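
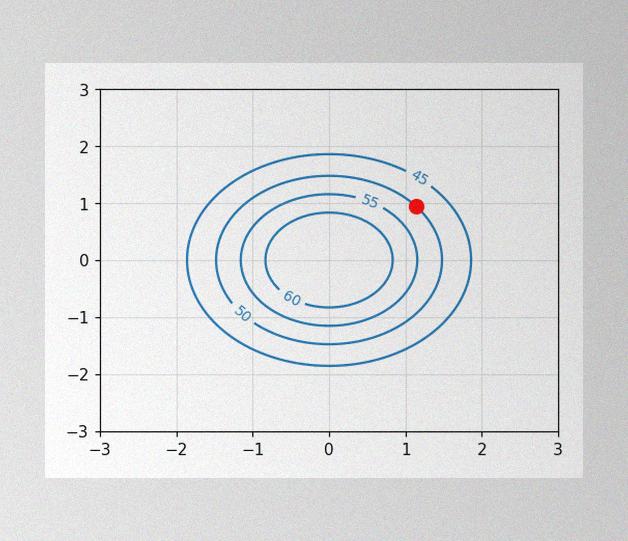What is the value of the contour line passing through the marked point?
50

The image has some photo noise and uneven lighting. The marked point sits on the contour labelled 50.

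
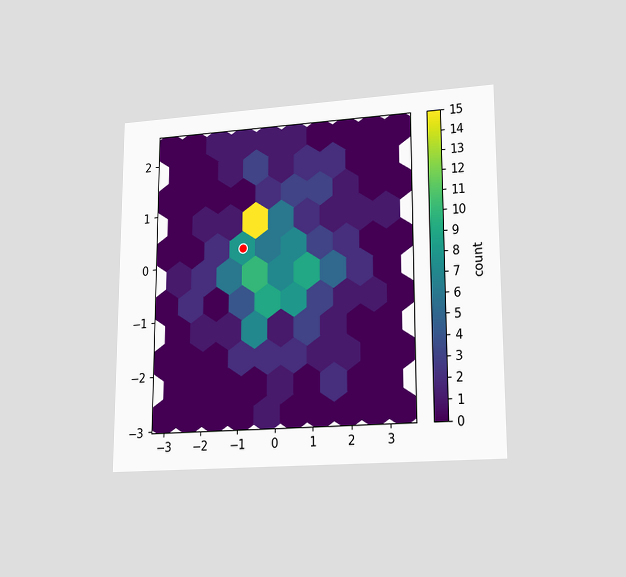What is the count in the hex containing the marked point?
8

The chart is viewed at a slight angle. The marked hex reads 8 on the colorbar.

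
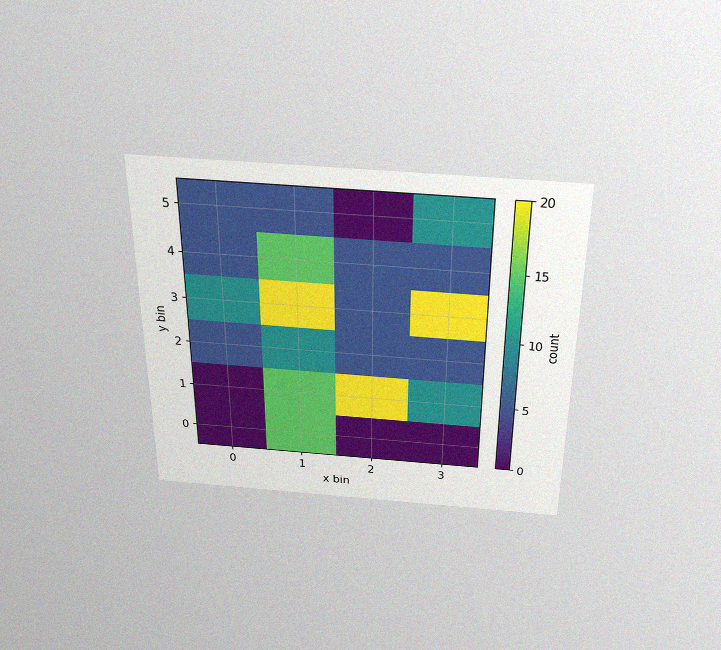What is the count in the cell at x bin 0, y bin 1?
0

The chart is viewed slightly from above, with some photo noise. Matching the cell (0, 1) against the colorbar gives 0.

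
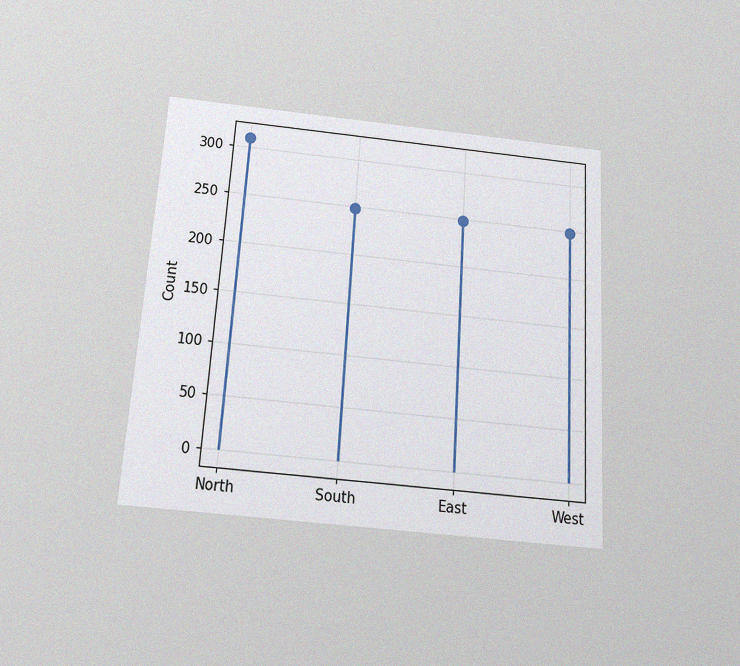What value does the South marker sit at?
248

The chart is tilted about 4° clockwise and viewed slightly from below, with some photo noise. The South marker sits at 248.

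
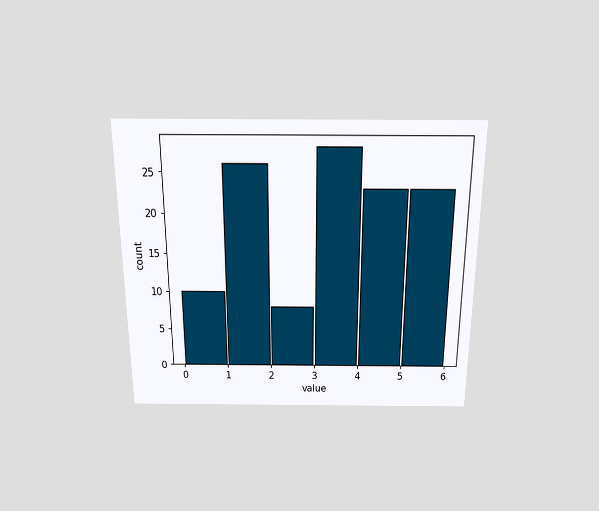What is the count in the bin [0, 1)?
10

The chart is viewed slightly from above. The [0, 1) bin has height 10.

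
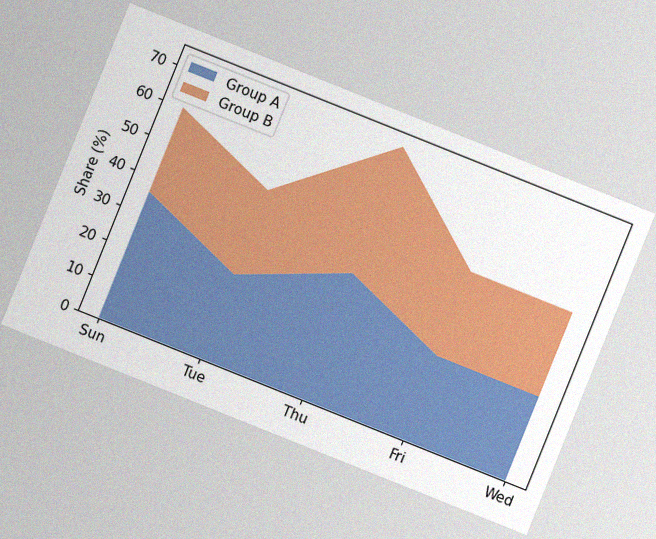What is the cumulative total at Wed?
The chart is tilted about 22° clockwise, with some photo noise. The stacked total at Wed reaches 48%.

48%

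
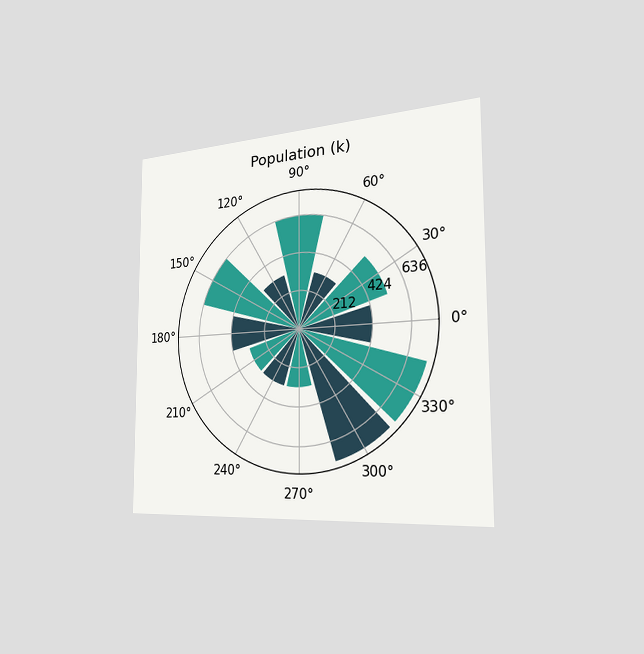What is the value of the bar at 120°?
The chart is viewed slightly from the right. The bar at 120° reaches 318k on the radial axis.

318k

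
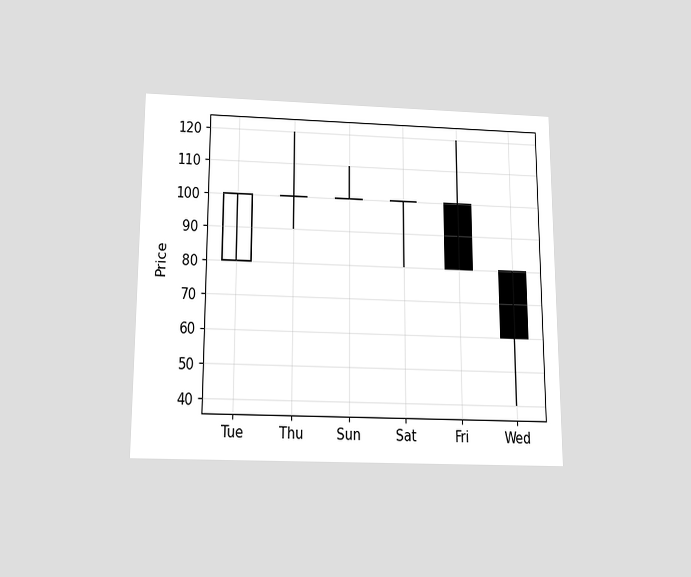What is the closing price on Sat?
The chart is viewed slightly from below. The Sat candle closes at 100.

100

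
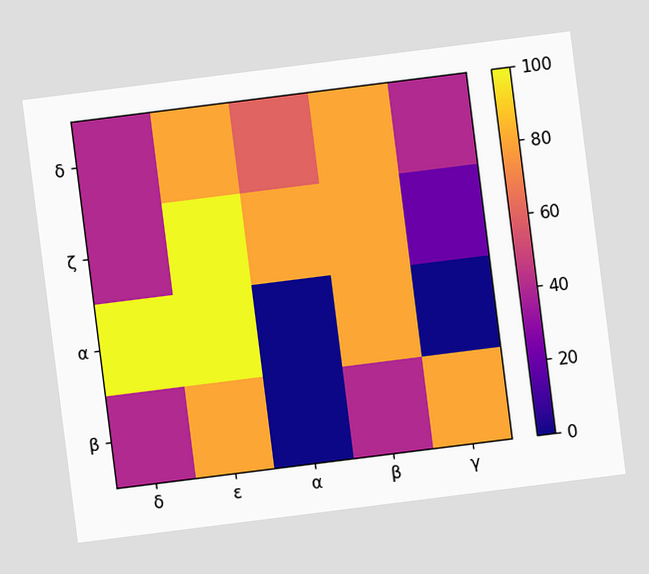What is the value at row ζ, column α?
The chart is tilted about 7° counter-clockwise. Matching cell (ζ, α) against the colorbar gives 80.

80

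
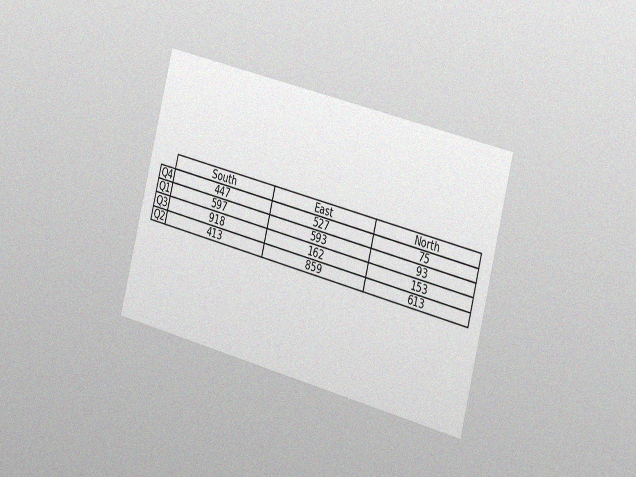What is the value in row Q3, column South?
918

The chart is tilted about 14° clockwise and viewed slightly from the right, with some photo noise. The (Q3, South) cell reads 918.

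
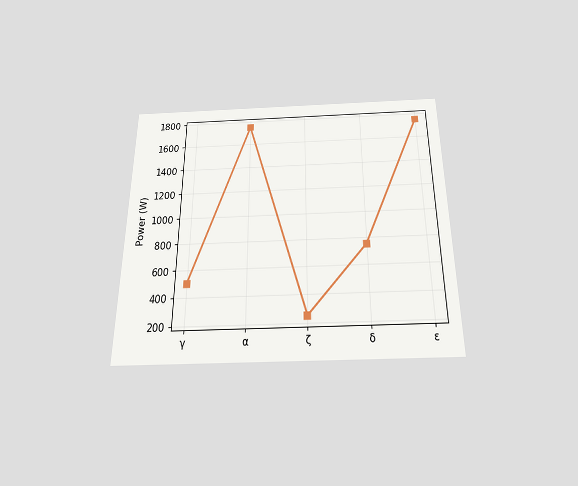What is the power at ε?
1750W

The chart is viewed slightly from below. At ε, the line is at 1750W.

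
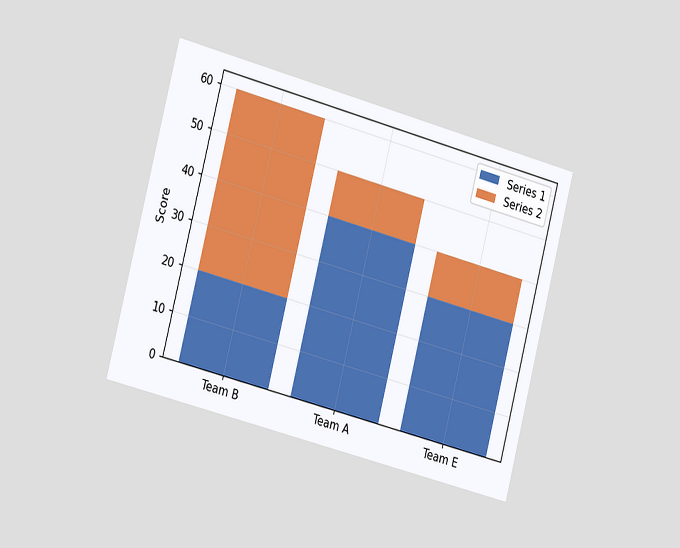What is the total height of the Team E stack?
40

The chart is tilted about 15° clockwise and viewed slightly from the left. The Team E stack's top reaches 40 on the y-axis.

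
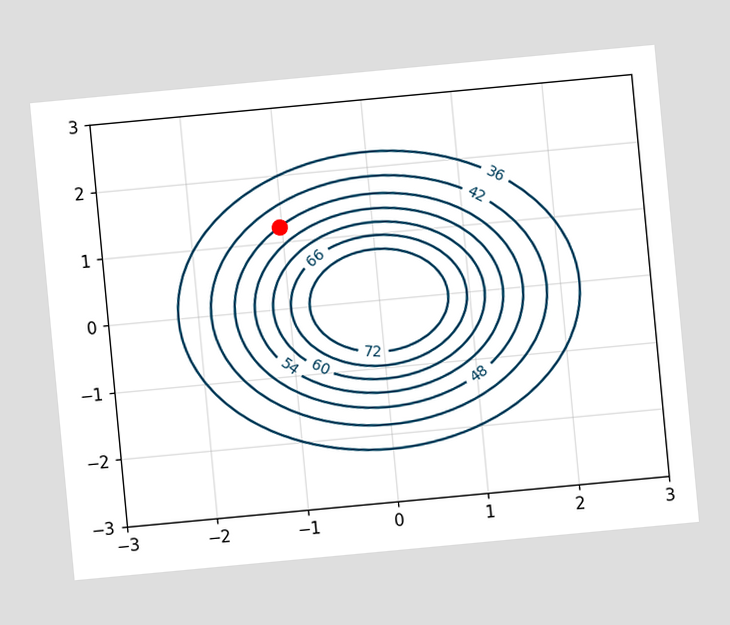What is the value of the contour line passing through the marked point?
The chart is tilted about 5° counter-clockwise. The marked point sits on the contour labelled 48.

48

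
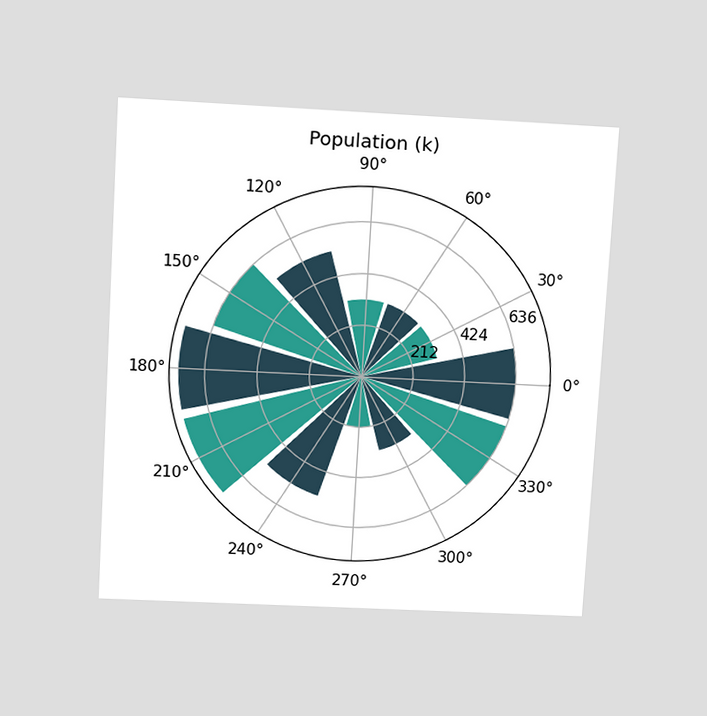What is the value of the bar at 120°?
The chart is tilted about 3° clockwise and viewed slightly from above. The bar at 120° reaches 530k on the radial axis.

530k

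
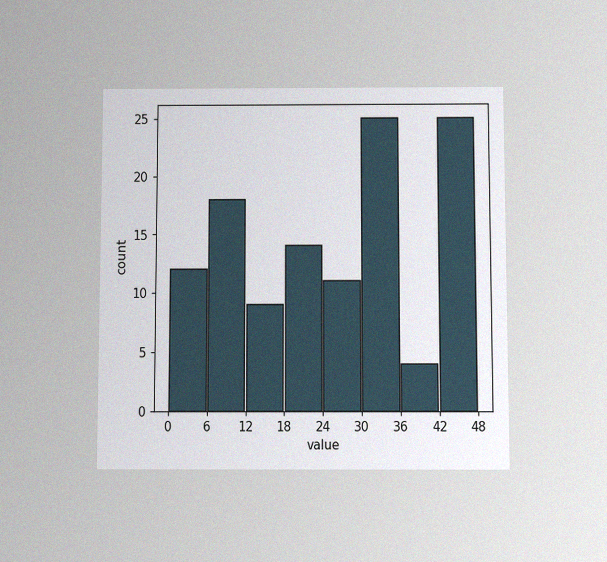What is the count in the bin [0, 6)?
12

The chart is viewed slightly from below, with some photo noise. The [0, 6) bin has height 12.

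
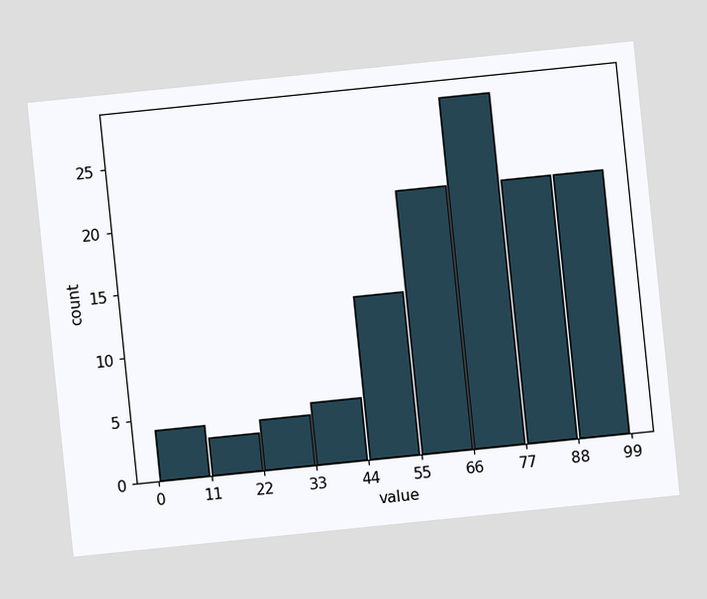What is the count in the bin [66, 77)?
The chart is tilted about 6° counter-clockwise. The [66, 77) bin has height 28.

28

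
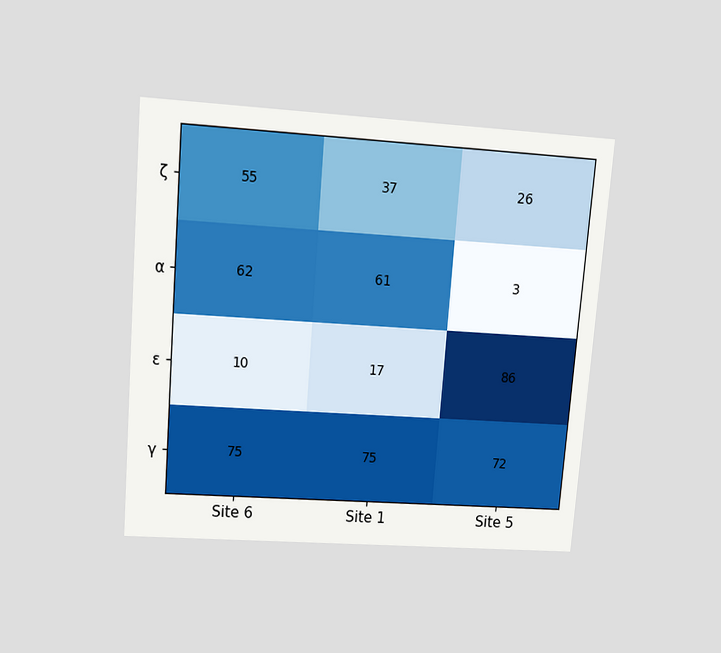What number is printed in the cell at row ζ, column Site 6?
55

The chart is tilted about 5° clockwise and viewed slightly from above. The (ζ, Site 6) cell reads 55.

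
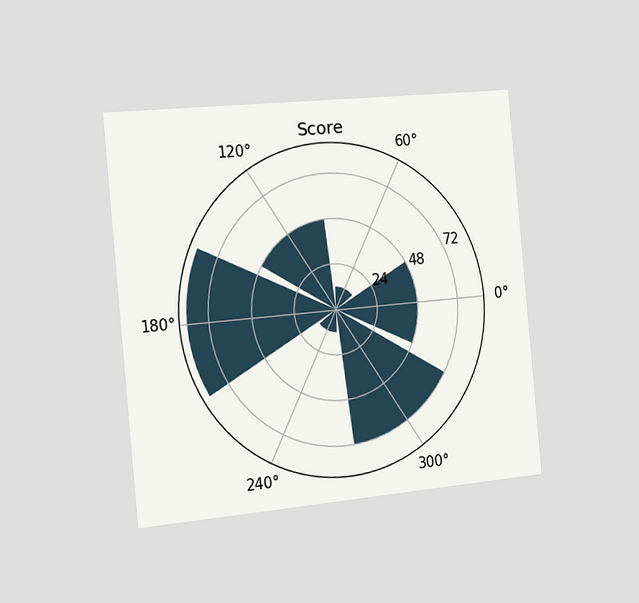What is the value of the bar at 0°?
The chart is tilted about 5° counter-clockwise and viewed slightly from the left. The bar at 0° reaches 48 on the radial axis.

48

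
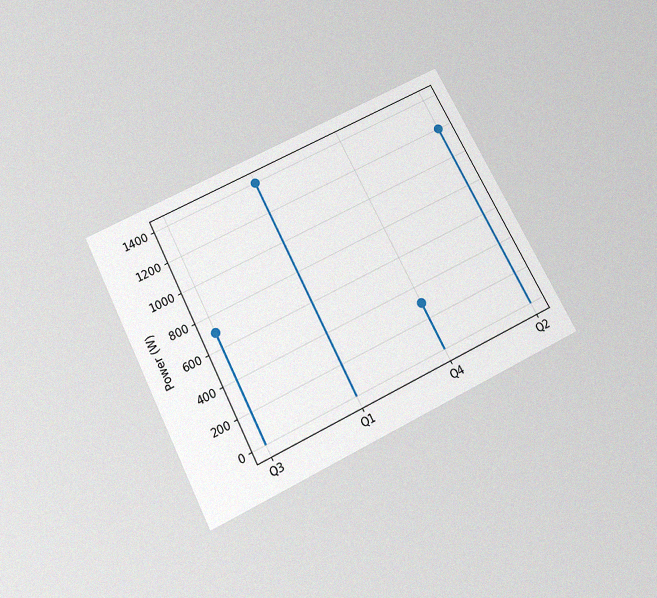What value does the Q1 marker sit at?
1400W

The chart is tilted about 27° counter-clockwise and viewed slightly from below, with some photo noise. The Q1 marker sits at 1400W.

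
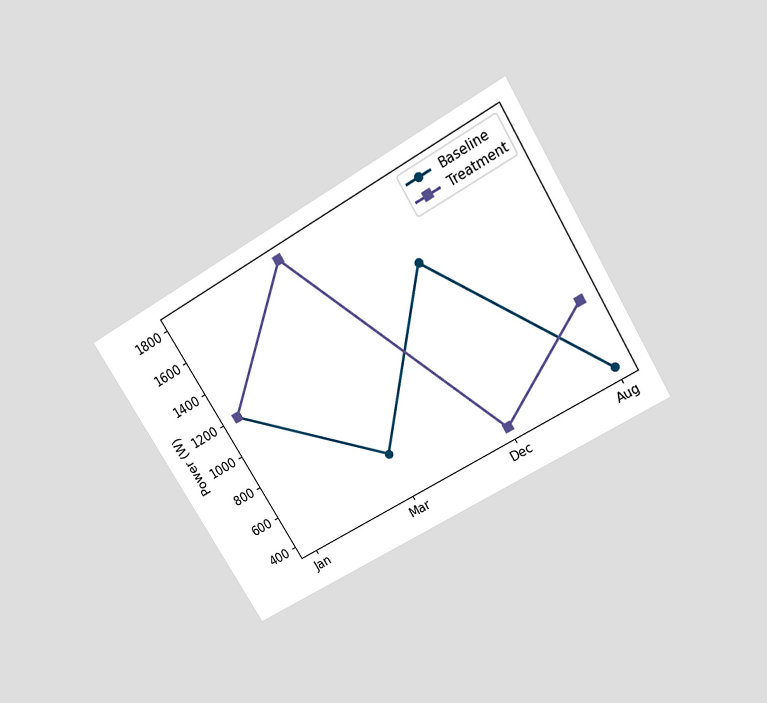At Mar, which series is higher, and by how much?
The chart is tilted about 31° counter-clockwise and viewed slightly from above. At Mar, Treatment sits above the other line by 1200W.

Treatment, by 1200W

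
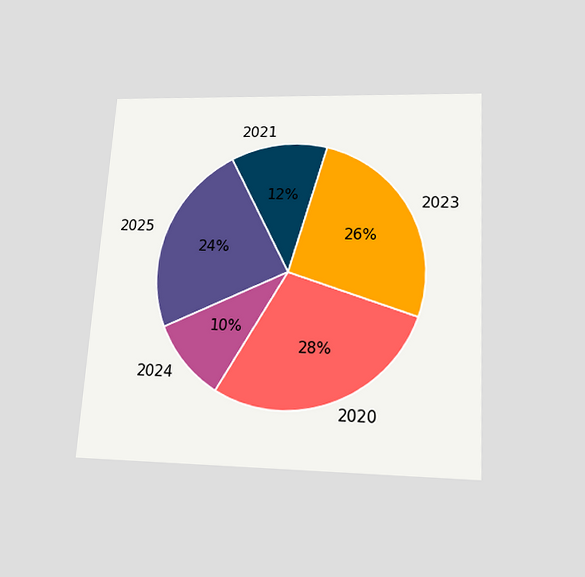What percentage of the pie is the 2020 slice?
The chart is tilted about 3° clockwise and viewed slightly from below. The 2020 slice takes up 28% of the pie.

28%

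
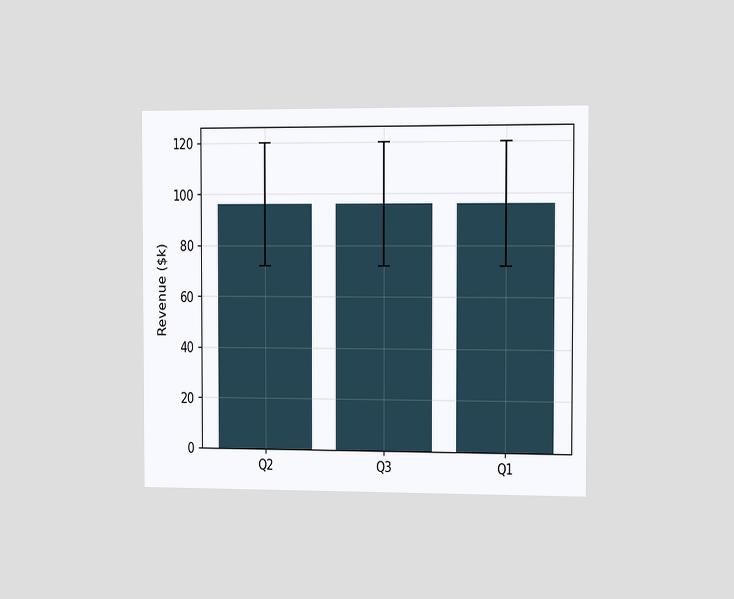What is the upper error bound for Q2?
The chart is viewed slightly from the right. The Q2 bar's upper whisker reaches $120k.

$120k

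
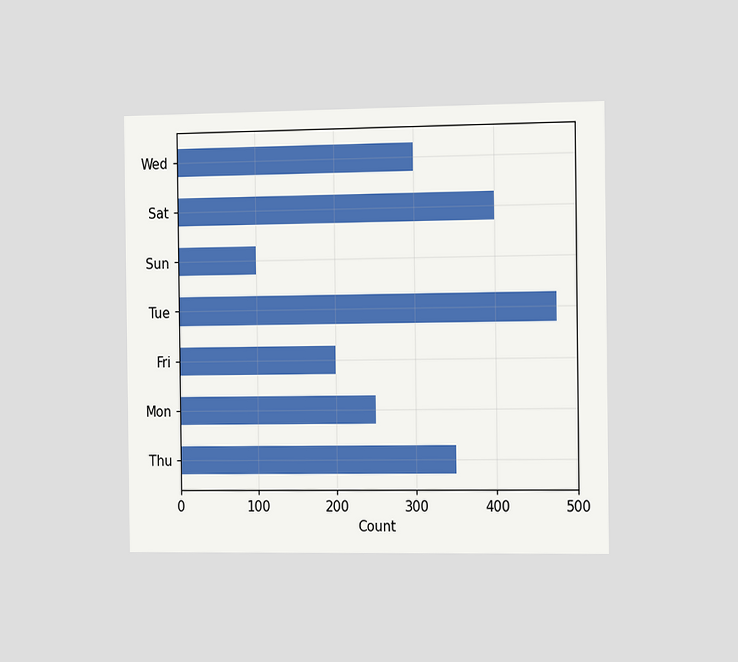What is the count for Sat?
The chart is viewed slightly from the right. Reading along the chart's x-axis, the Sat bar reaches 400.

400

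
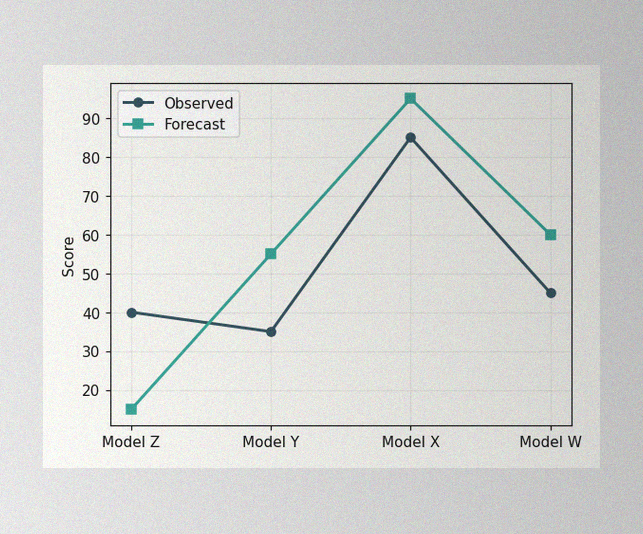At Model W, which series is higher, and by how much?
Forecast, by 15

The image has some photo noise and uneven lighting. At Model W, Forecast sits above the other line by 15.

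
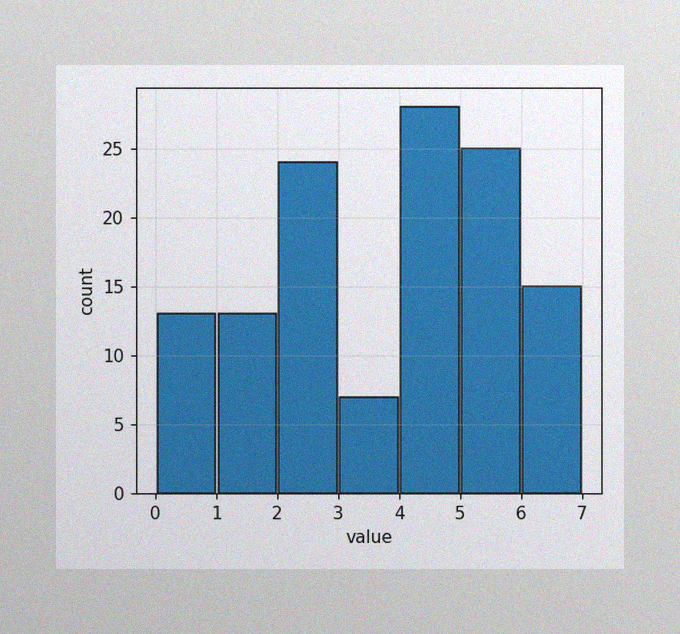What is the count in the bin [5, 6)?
The image has some photo noise and uneven lighting. The [5, 6) bin has height 25.

25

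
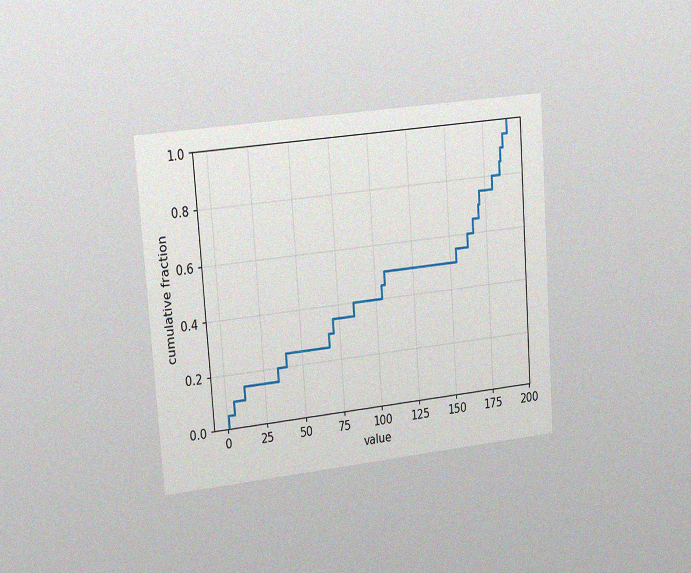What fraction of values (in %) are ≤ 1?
The chart is tilted about 4° counter-clockwise and viewed slightly from the left, with some photo noise. At x=1 the ECDF step is at 5%.

5%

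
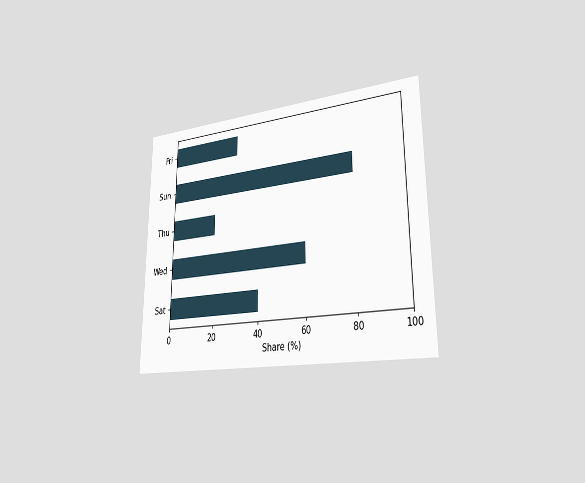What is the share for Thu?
The chart is viewed slightly from the right. Reading along the chart's x-axis, the Thu bar reaches 20%.

20%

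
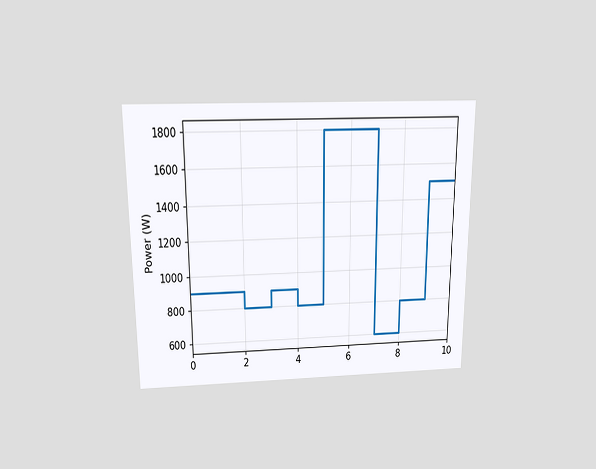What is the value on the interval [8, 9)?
800W

The chart is viewed slightly from above. On [8, 9) the step sits at 800W.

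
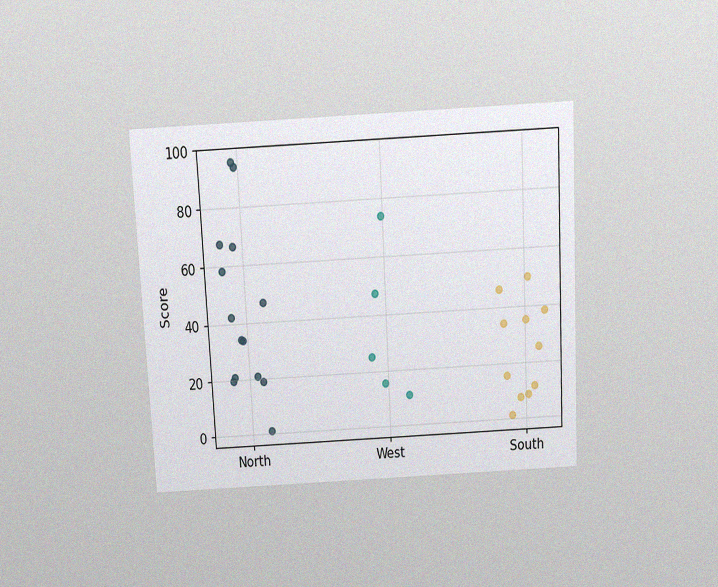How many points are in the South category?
The chart is tilted about 3° counter-clockwise and viewed slightly from above, with some photo noise. Counting the markers in the South column gives 11.

11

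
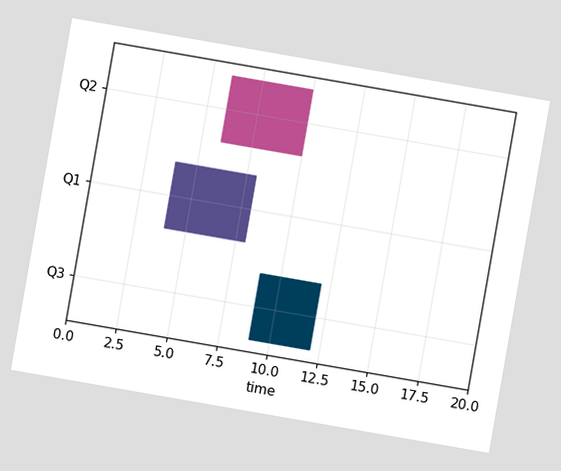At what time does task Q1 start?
4

The chart is tilted about 10° clockwise. The Q1 bar begins at t=4.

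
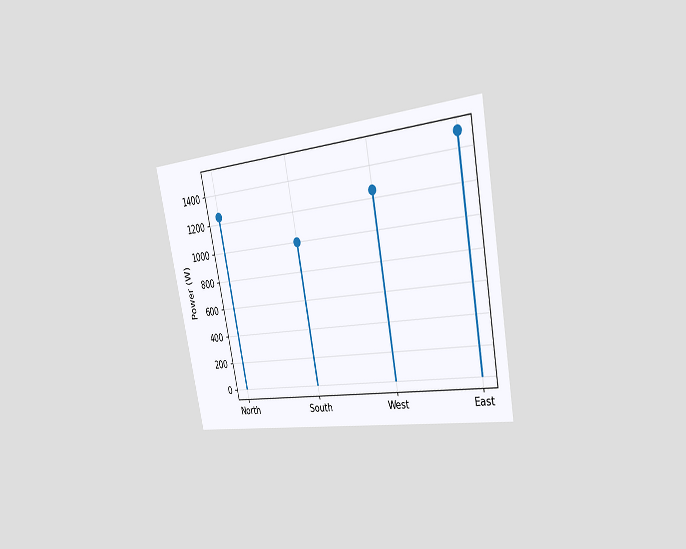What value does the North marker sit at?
1250W

The chart is tilted about 11° counter-clockwise and viewed slightly from the right. The North marker sits at 1250W.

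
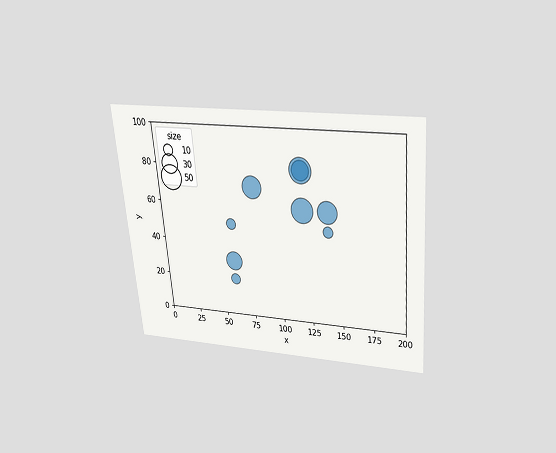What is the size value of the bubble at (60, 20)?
The chart is tilted about 5° counter-clockwise and viewed slightly from above. Matching the bubble at (60, 20) against the size legend gives 10.

10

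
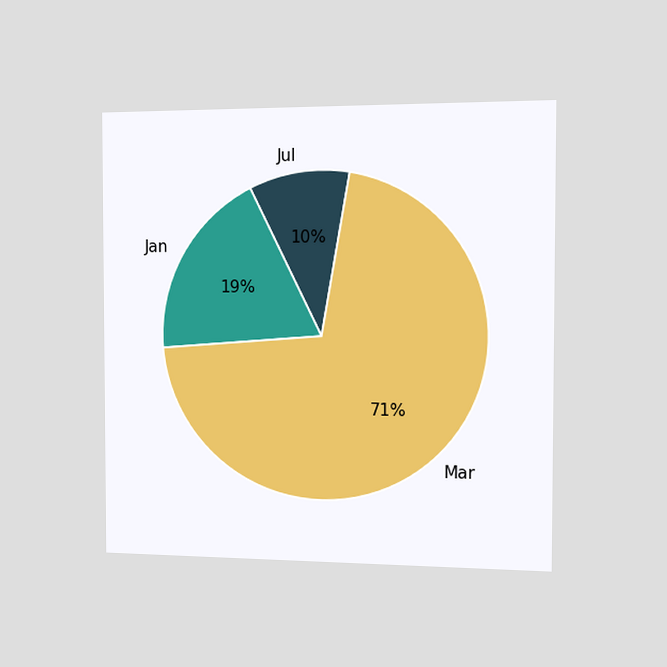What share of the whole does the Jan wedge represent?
The chart is viewed slightly from the right. The Jan slice takes up 19% of the pie.

19%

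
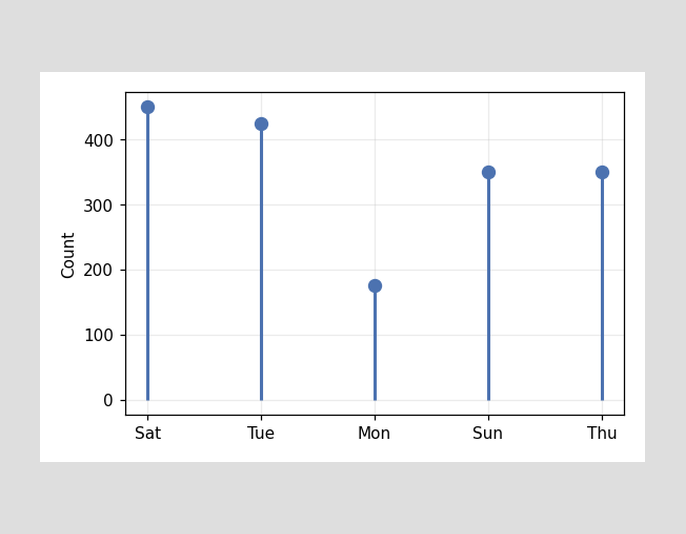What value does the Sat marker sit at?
The Sat marker sits at 450.

450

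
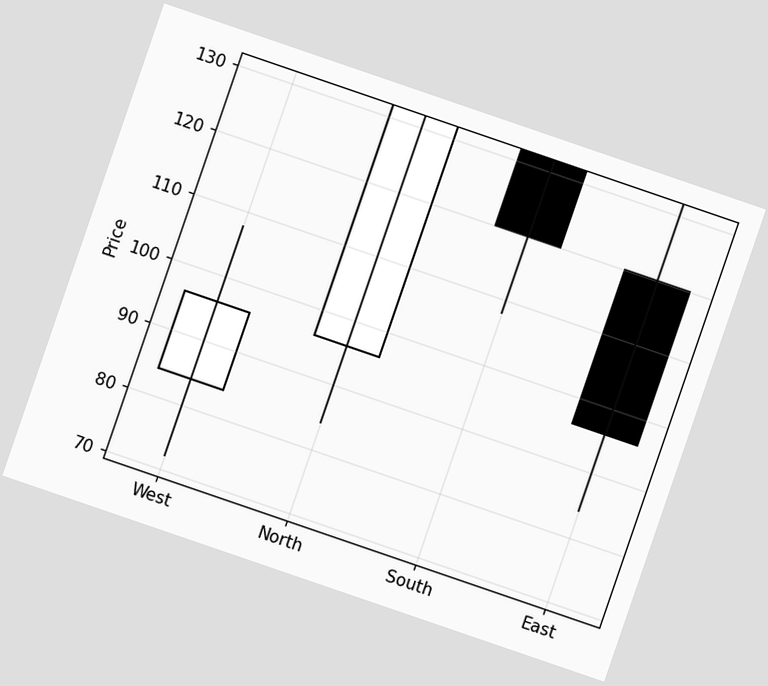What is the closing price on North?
132

The chart is tilted about 19° clockwise. The North candle closes at 132.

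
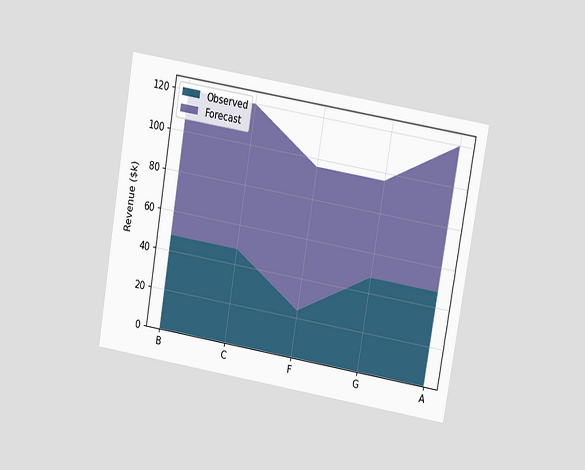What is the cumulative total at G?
The chart is tilted about 10° clockwise and viewed at a slight angle. The stacked total at G reaches $96k.

$96k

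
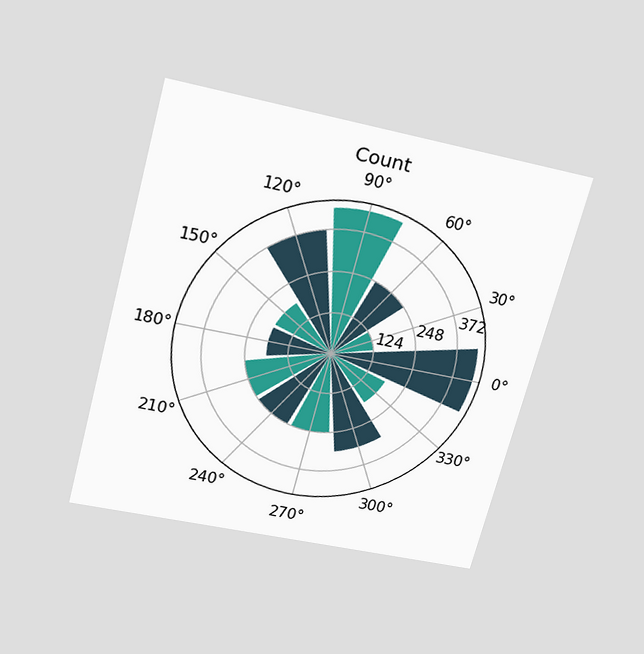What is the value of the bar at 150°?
The chart is tilted about 15° clockwise and viewed slightly from above. The bar at 150° reaches 186 on the radial axis.

186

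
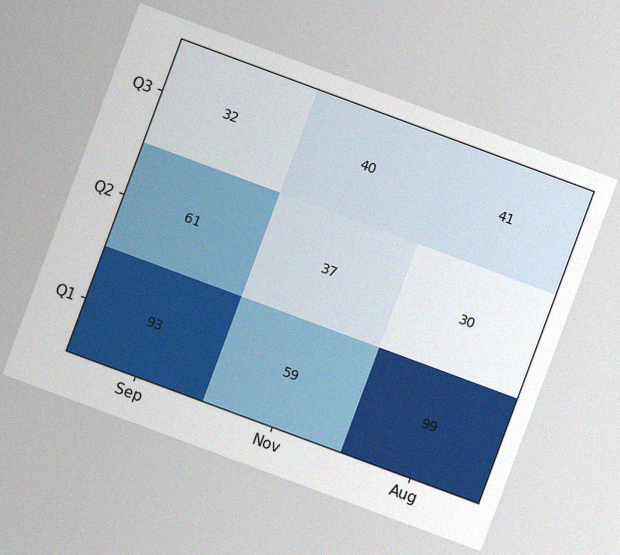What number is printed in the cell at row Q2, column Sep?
61

The chart is tilted about 20° clockwise, with some photo noise. The (Q2, Sep) cell reads 61.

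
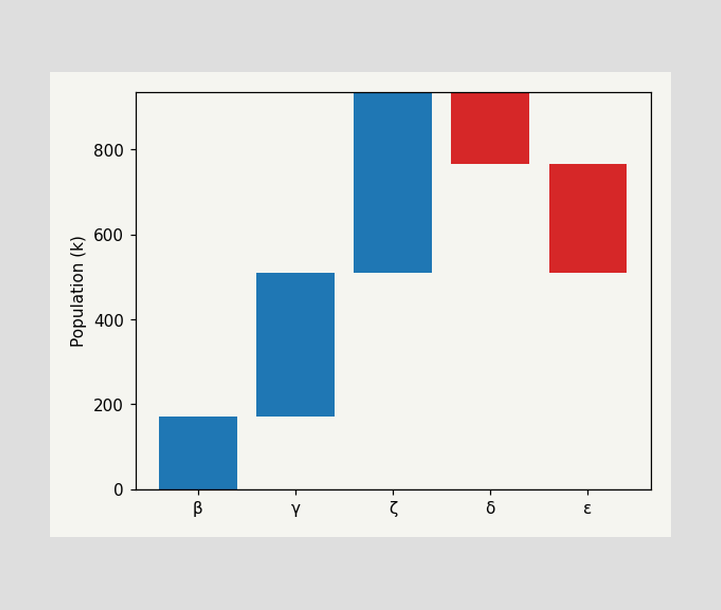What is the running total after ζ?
After ζ the running total reaches 935k.

935k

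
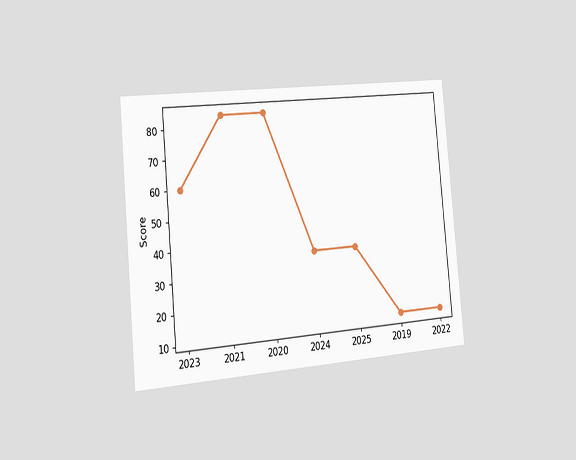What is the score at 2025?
36

The chart is tilted about 5° counter-clockwise and viewed slightly from the left. At 2025, the line is at 36.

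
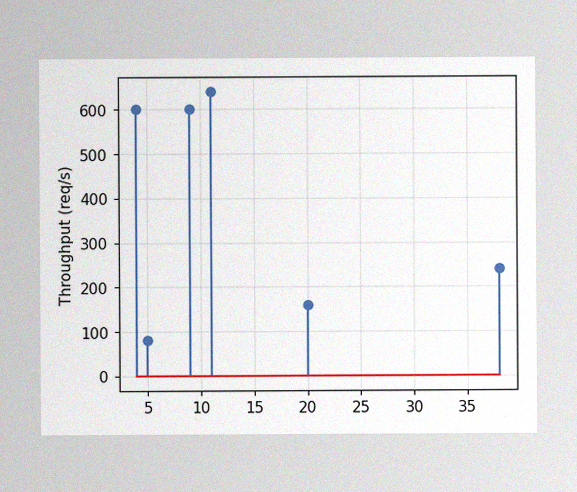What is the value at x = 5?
80req/s

The image has some photo noise and uneven lighting. The stem at x=5 reaches 80req/s.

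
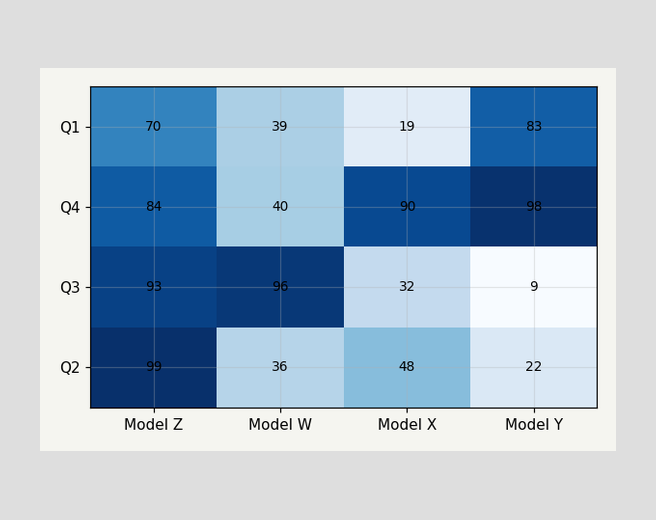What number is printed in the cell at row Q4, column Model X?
The (Q4, Model X) cell reads 90.

90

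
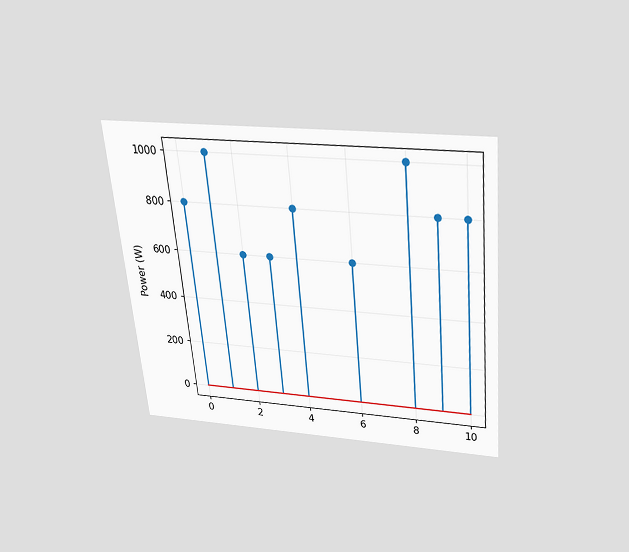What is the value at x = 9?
800W

The chart is tilted about 5° counter-clockwise and viewed slightly from above. The stem at x=9 reaches 800W.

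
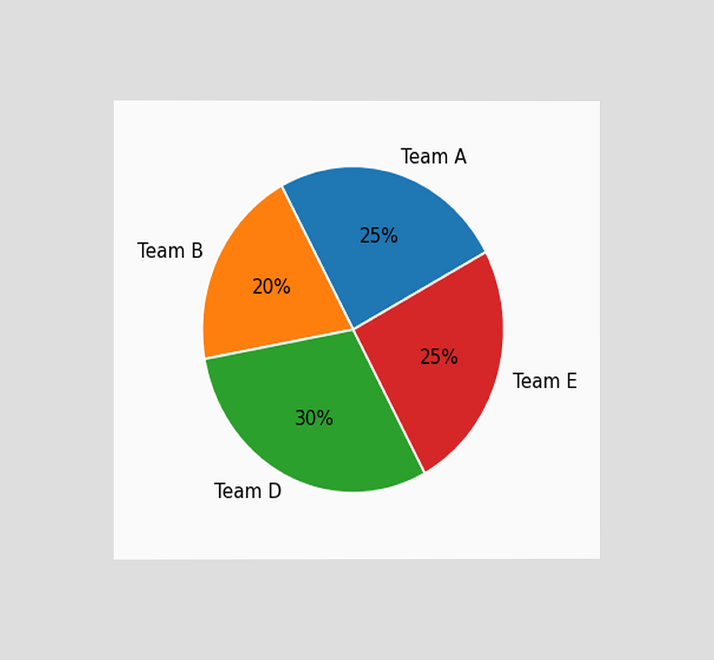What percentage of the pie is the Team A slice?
The chart is viewed at a slight angle. The Team A slice takes up 25% of the pie.

25%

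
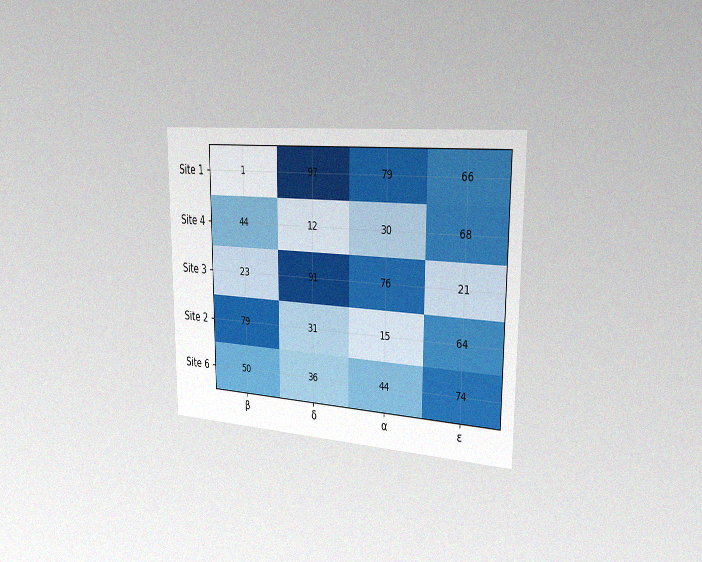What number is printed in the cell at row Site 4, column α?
The chart is viewed slightly from the right, with some photo noise. The (Site 4, α) cell reads 30.

30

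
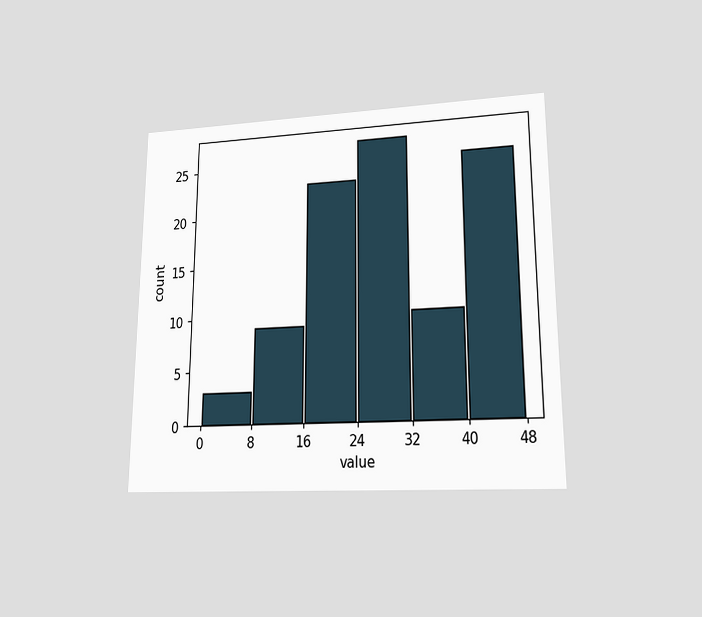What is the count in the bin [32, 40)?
10

The chart is viewed at a slight angle. The [32, 40) bin has height 10.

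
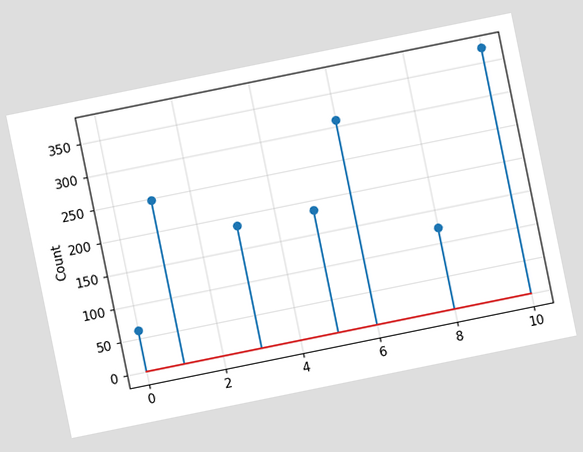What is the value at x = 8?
The chart is tilted about 11° counter-clockwise. The stem at x=8 reaches 124.

124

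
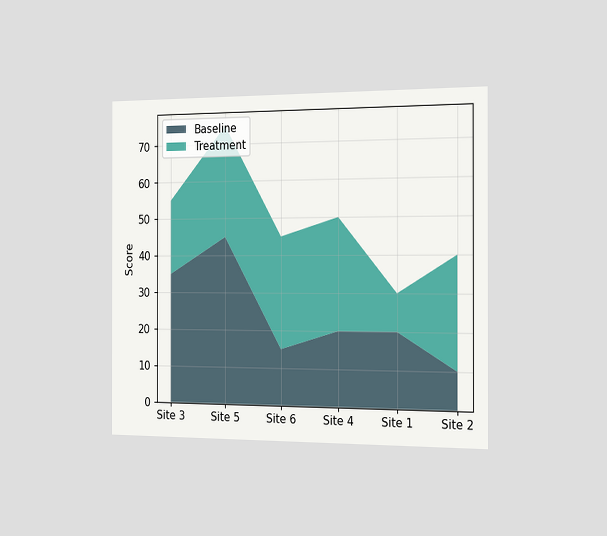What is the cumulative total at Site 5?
The chart is viewed slightly from the right. The stacked total at Site 5 reaches 75.

75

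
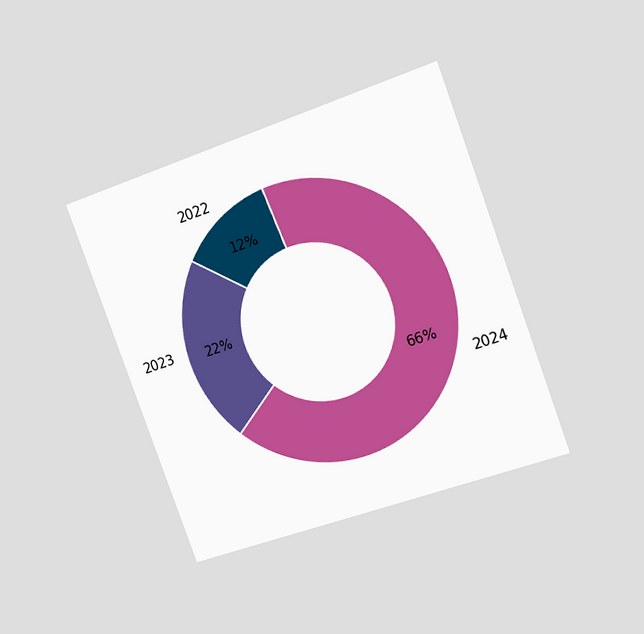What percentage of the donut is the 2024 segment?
The chart is tilted about 20° counter-clockwise and viewed slightly from the right. The 2024 segment takes up 66% of the ring.

66%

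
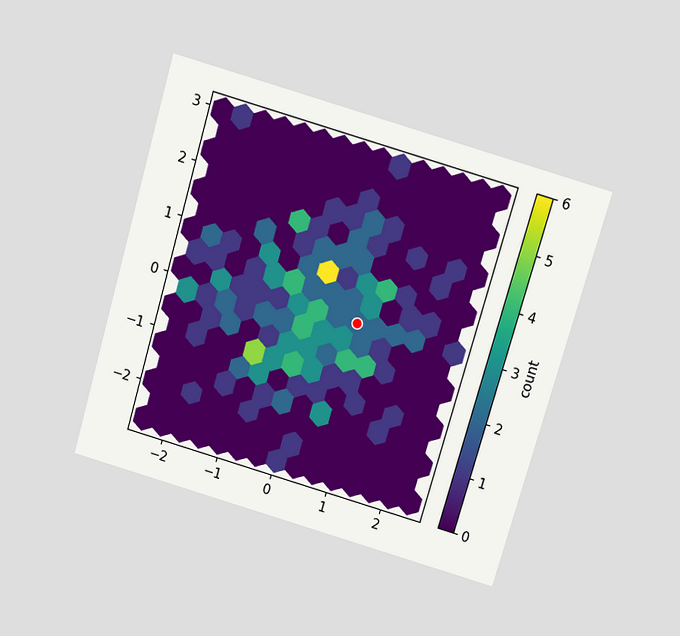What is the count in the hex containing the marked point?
The chart is tilted about 16° clockwise and viewed slightly from above. The marked hex reads 2 on the colorbar.

2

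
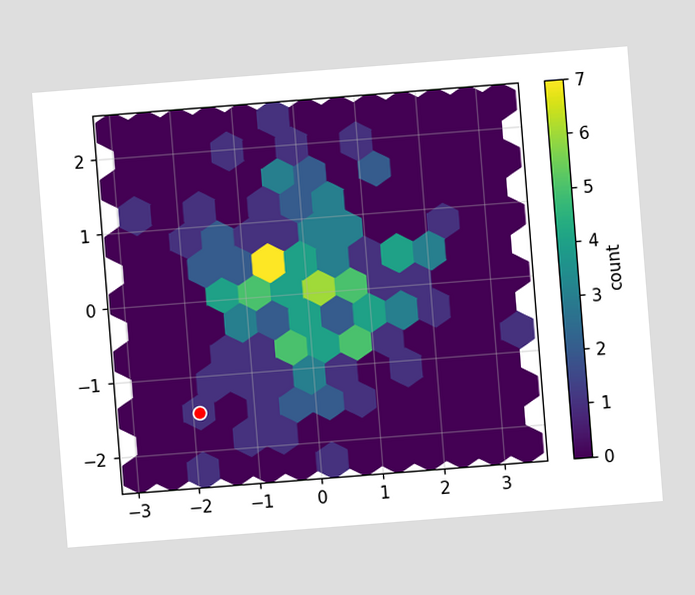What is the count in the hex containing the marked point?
1

The chart is tilted about 4° counter-clockwise. The marked hex reads 1 on the colorbar.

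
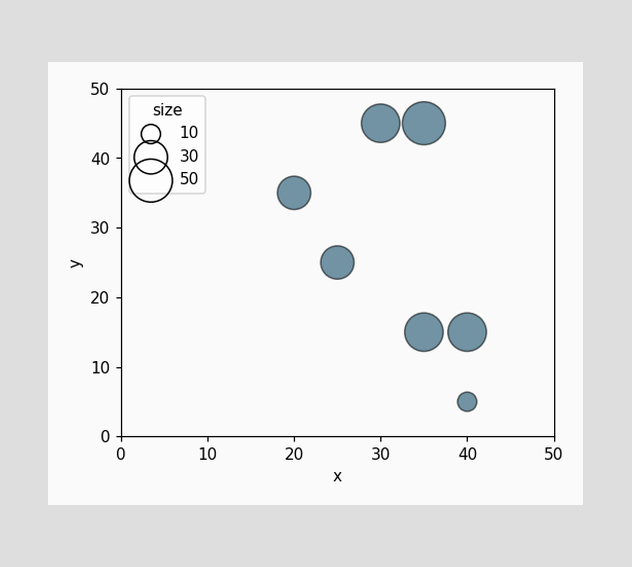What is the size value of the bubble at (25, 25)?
Matching the bubble at (25, 25) against the size legend gives 30.

30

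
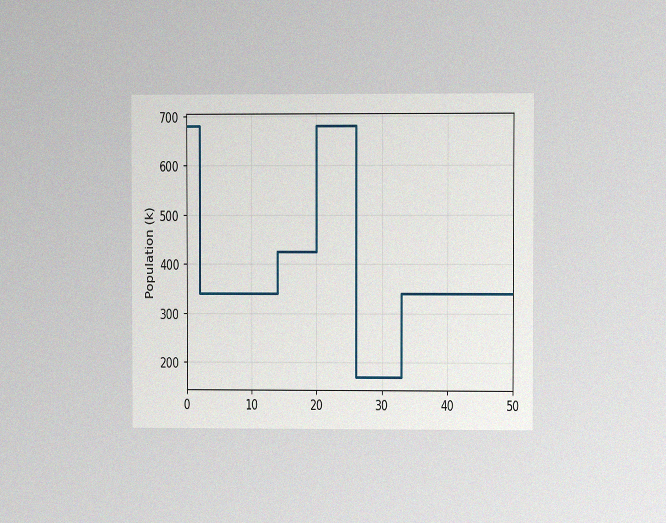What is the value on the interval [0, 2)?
The chart is viewed at a slight angle, with some photo noise. On [0, 2) the step sits at 680k.

680k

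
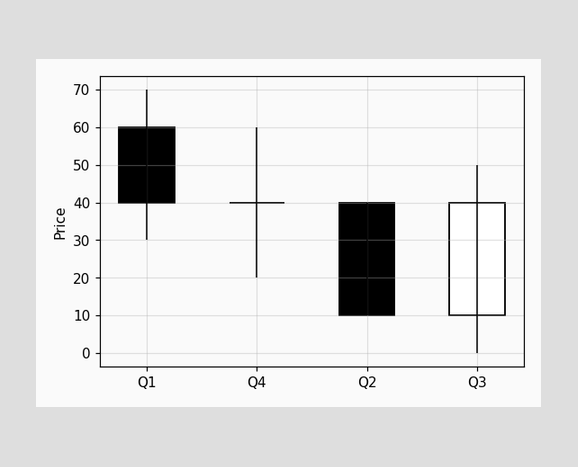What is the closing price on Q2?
The Q2 candle closes at 10.

10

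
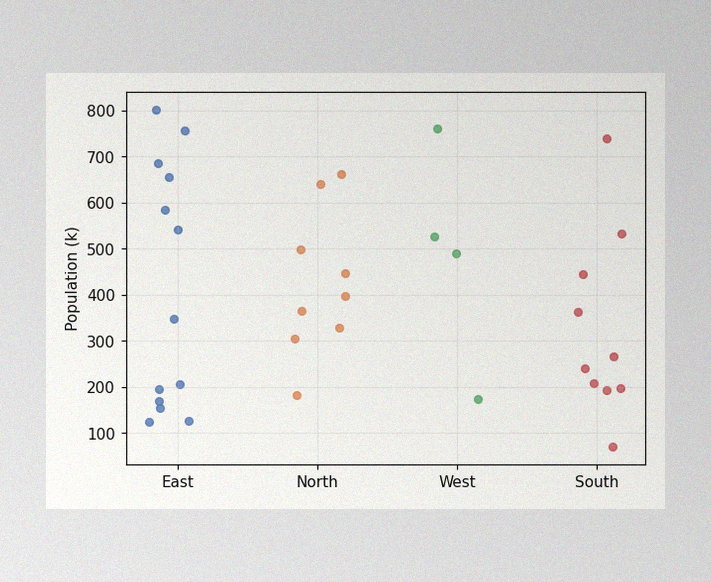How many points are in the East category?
The image has some photo noise and uneven lighting. Counting the markers in the East column gives 13.

13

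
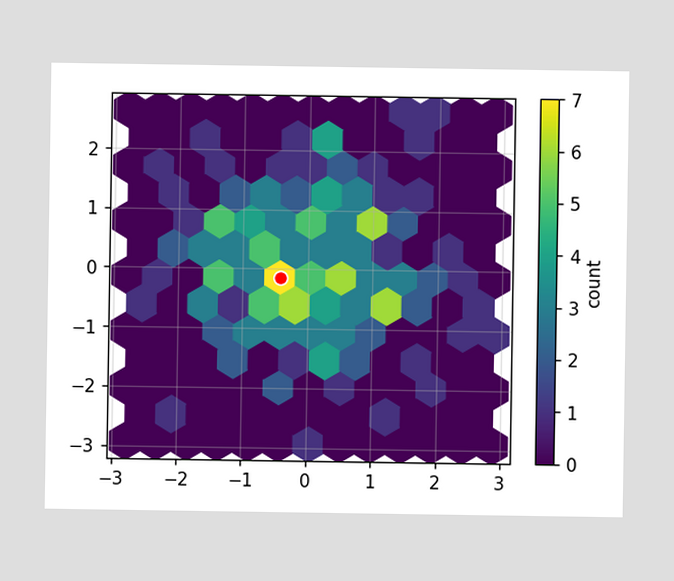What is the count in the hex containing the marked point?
7

The marked hex reads 7 on the colorbar.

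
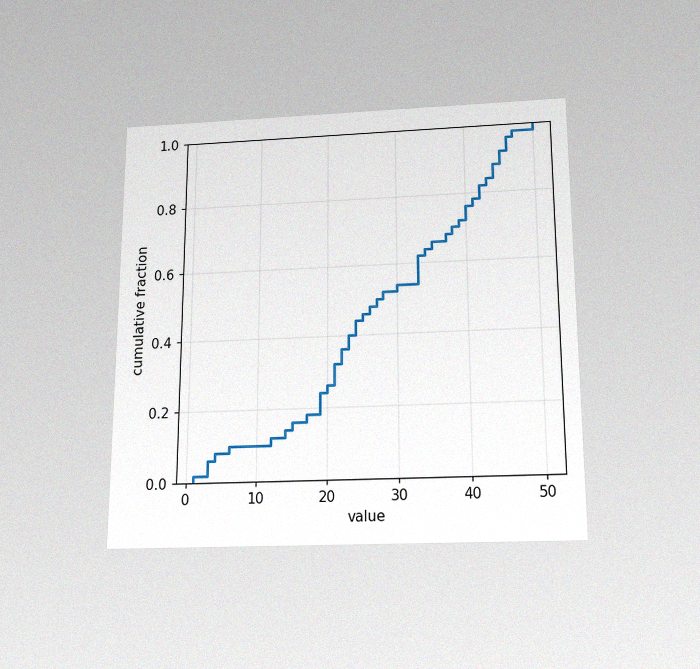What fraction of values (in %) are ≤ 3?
The chart is viewed slightly from below, with some photo noise. At x=3 the ECDF step is at 6%.

6%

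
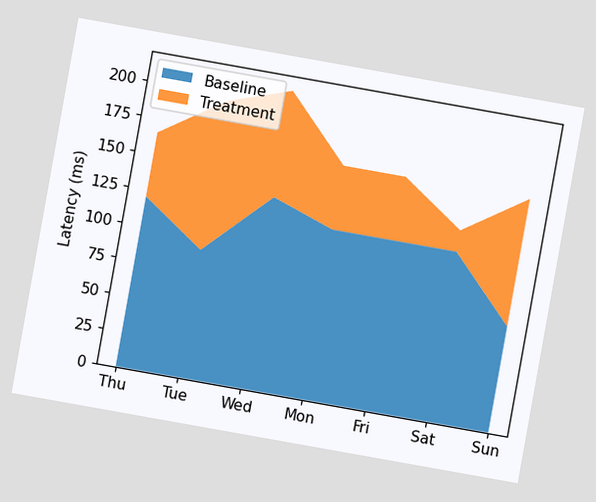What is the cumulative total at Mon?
165ms

The chart is tilted about 10° clockwise. The stacked total at Mon reaches 165ms.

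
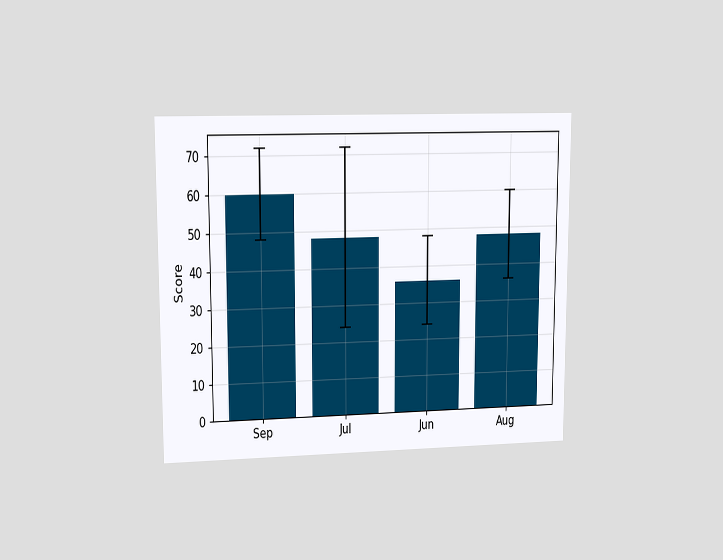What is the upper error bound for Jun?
The chart is viewed at a slight angle. The Jun bar's upper whisker reaches 48.

48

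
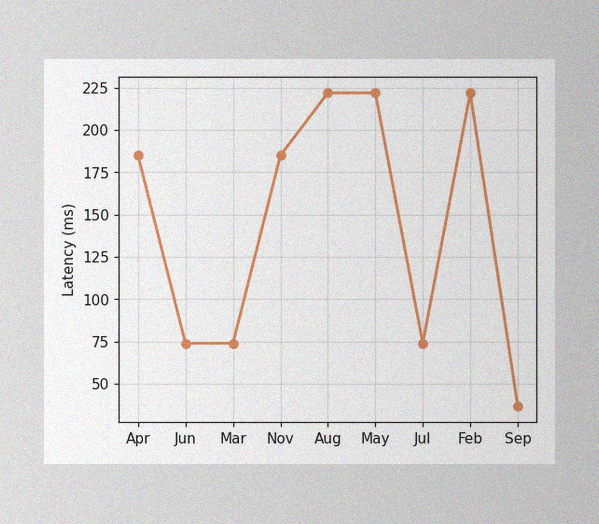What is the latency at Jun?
74ms

The image has some photo noise and uneven lighting. At Jun, the line is at 74ms.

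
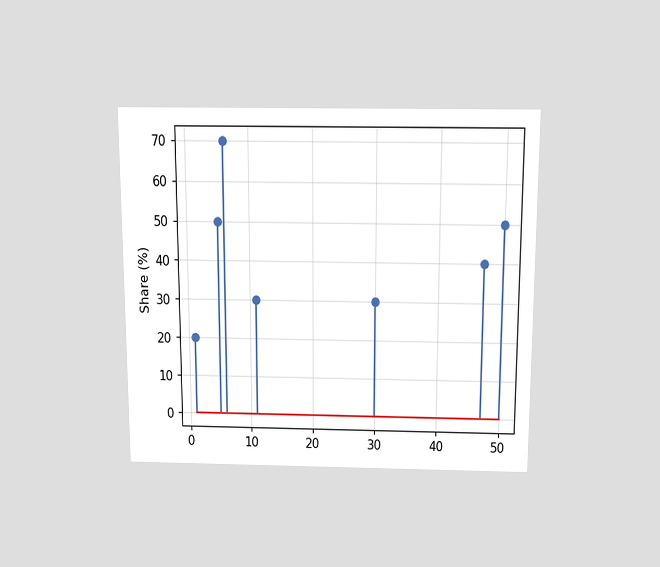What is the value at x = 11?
30%

The chart is viewed slightly from above. The stem at x=11 reaches 30%.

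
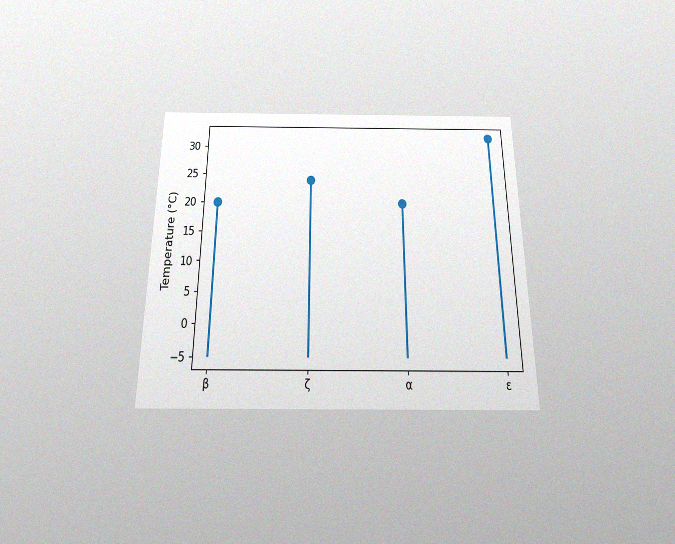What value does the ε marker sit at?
32°C

The chart is viewed slightly from below, with some photo noise. The ε marker sits at 32°C.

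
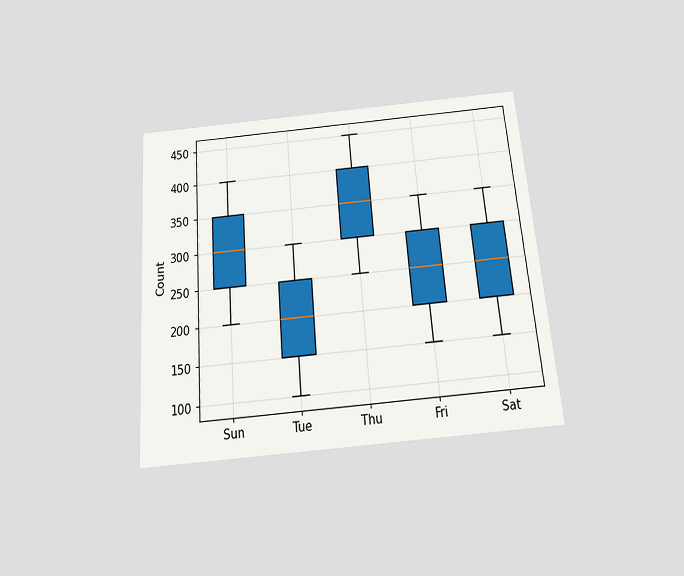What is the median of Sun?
300

The chart is tilted about 5° counter-clockwise and viewed slightly from below. The median line in the Sun box sits at 300.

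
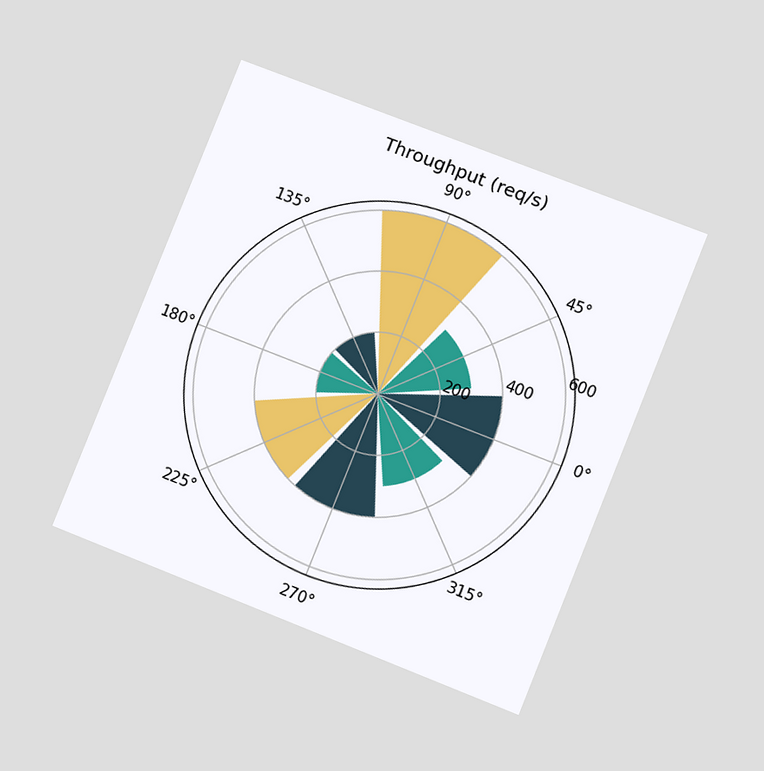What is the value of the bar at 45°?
The chart is tilted about 22° clockwise and viewed at a slight angle. The bar at 45° reaches 300req/s on the radial axis.

300req/s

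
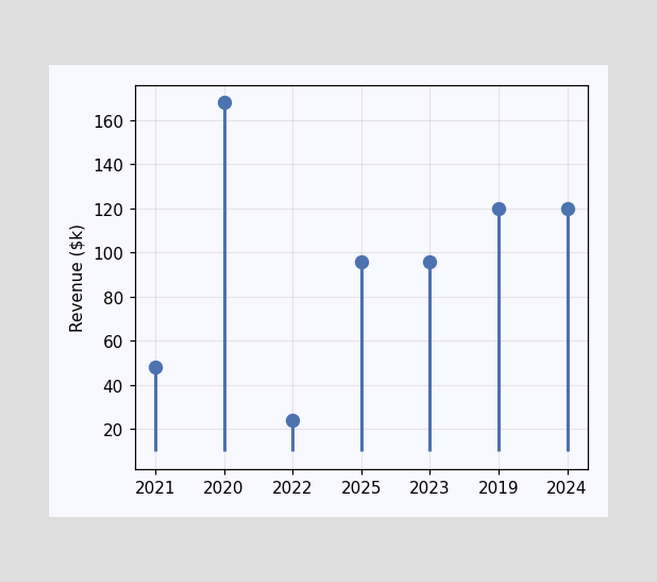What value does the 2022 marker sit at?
The 2022 marker sits at $24k.

$24k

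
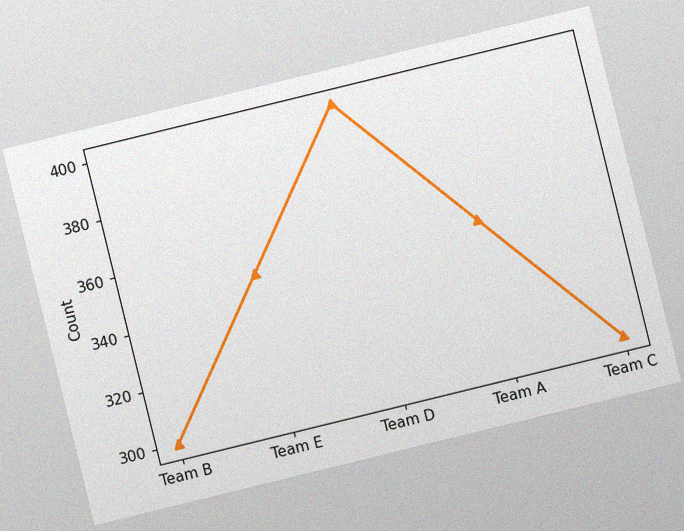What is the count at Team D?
400

The chart is tilted about 14° counter-clockwise, with some photo noise. At Team D, the line is at 400.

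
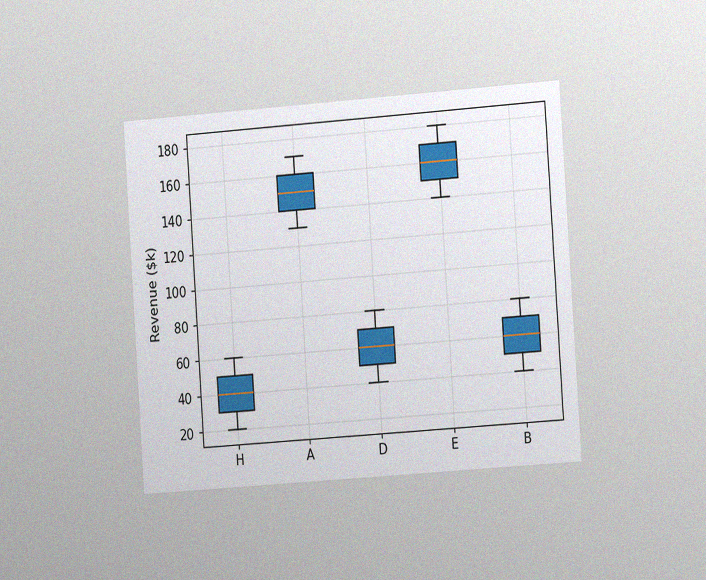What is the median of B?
$60k

The chart is tilted about 4° counter-clockwise and viewed at a slight angle, with some photo noise. The median line in the B box sits at $60k.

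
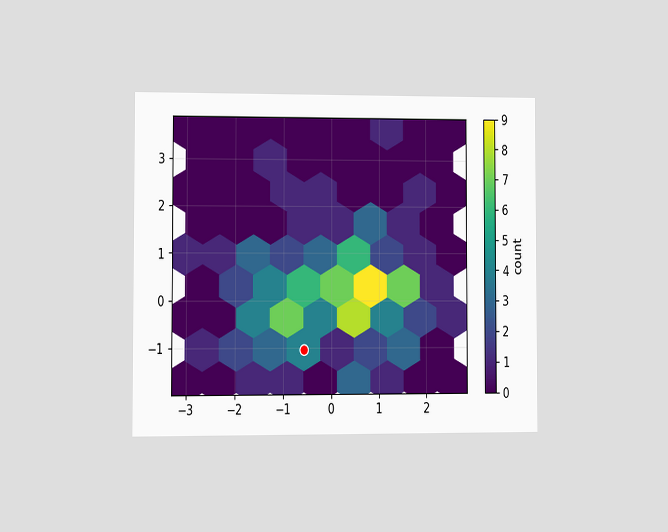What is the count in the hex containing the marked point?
4

The chart is viewed at a slight angle. The marked hex reads 4 on the colorbar.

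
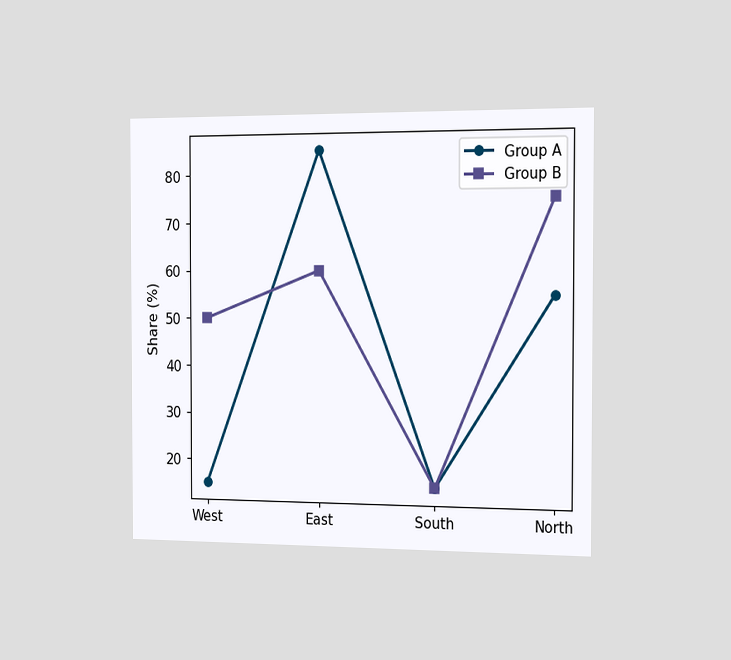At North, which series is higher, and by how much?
Group B, by 20%

The chart is viewed slightly from the right. At North, Group B sits above the other line by 20%.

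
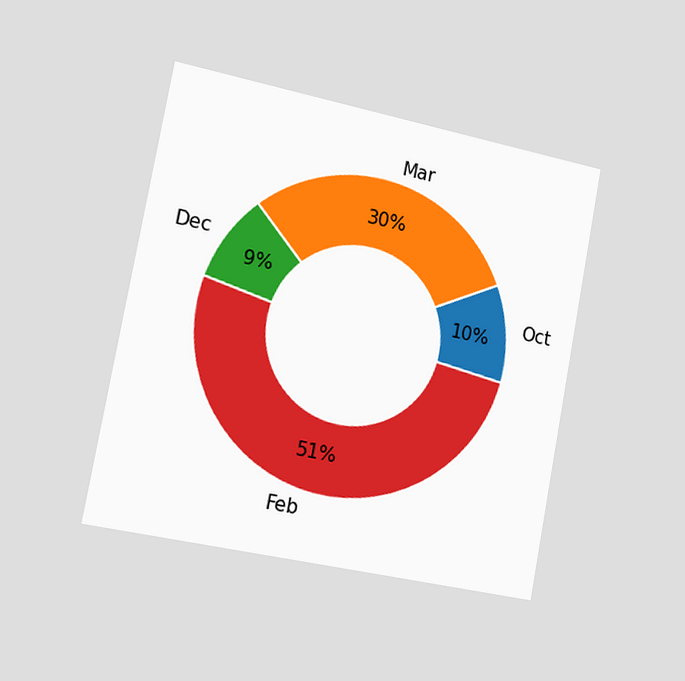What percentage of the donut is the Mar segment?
30%

The chart is tilted about 11° clockwise and viewed slightly from the left. The Mar segment takes up 30% of the ring.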